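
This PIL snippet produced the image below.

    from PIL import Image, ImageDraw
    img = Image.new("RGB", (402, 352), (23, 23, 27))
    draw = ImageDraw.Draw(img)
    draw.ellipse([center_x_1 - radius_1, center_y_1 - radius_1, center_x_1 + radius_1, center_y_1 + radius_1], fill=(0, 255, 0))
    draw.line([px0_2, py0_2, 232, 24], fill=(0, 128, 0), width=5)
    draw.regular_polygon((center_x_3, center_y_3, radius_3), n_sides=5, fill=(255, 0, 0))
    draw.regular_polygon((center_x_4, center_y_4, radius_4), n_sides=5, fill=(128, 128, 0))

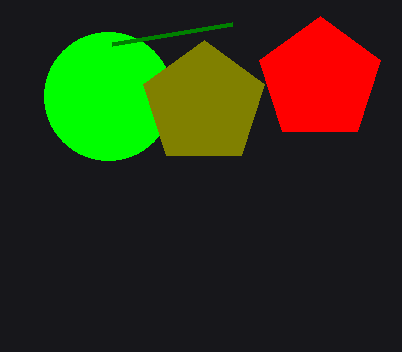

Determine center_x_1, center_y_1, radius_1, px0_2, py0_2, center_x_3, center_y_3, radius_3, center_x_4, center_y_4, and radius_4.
center_x_1 = 108, center_y_1 = 96, radius_1 = 64, px0_2 = 112, py0_2 = 44, center_x_3 = 320, center_y_3 = 80, radius_3 = 64, center_x_4 = 204, center_y_4 = 104, radius_4 = 64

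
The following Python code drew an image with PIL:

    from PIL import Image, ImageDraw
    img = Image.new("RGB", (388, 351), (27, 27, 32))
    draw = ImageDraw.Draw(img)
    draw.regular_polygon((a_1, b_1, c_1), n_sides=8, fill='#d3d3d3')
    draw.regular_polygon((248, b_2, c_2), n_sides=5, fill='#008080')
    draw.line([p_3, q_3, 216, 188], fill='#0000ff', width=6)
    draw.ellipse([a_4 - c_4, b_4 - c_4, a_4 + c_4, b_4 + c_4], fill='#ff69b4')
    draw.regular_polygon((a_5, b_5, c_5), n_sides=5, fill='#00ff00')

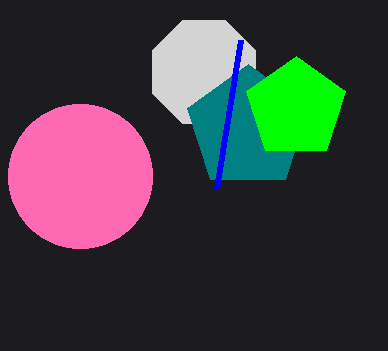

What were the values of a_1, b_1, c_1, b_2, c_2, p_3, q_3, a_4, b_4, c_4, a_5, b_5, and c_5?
a_1 = 204
b_1 = 72
c_1 = 56
b_2 = 128
c_2 = 64
p_3 = 240
q_3 = 40
a_4 = 80
b_4 = 176
c_4 = 72
a_5 = 296
b_5 = 108
c_5 = 52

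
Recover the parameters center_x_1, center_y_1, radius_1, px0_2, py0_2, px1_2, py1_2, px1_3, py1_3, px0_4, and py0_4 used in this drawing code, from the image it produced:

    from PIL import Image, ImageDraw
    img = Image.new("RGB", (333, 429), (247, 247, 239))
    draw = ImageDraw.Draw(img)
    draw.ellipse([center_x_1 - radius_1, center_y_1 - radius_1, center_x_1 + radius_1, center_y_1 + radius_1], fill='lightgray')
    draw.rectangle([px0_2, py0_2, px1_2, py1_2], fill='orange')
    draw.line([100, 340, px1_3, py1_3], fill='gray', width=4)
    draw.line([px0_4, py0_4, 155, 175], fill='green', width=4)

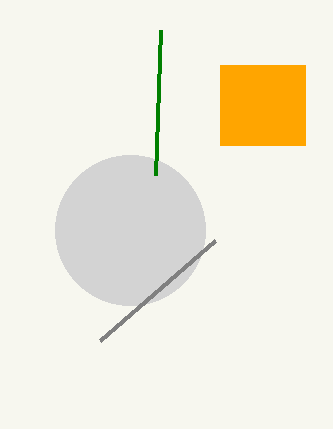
center_x_1 = 130, center_y_1 = 230, radius_1 = 75, px0_2 = 220, py0_2 = 65, px1_2 = 305, py1_2 = 145, px1_3 = 215, py1_3 = 240, px0_4 = 160, py0_4 = 30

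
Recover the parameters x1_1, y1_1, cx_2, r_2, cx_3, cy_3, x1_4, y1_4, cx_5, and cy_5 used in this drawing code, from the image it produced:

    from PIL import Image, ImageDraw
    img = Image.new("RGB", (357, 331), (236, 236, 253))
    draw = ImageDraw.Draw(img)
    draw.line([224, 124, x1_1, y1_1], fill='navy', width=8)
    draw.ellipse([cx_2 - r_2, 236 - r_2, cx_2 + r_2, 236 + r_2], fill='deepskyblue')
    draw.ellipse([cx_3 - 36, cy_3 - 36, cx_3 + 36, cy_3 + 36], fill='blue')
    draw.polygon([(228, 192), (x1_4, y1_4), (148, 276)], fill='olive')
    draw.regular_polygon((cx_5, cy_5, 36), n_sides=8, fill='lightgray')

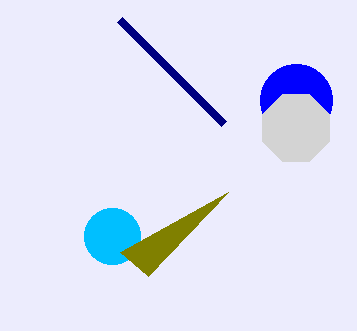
x1_1 = 120
y1_1 = 20
cx_2 = 112
r_2 = 28
cx_3 = 296
cy_3 = 100
x1_4 = 120
y1_4 = 252
cx_5 = 296
cy_5 = 128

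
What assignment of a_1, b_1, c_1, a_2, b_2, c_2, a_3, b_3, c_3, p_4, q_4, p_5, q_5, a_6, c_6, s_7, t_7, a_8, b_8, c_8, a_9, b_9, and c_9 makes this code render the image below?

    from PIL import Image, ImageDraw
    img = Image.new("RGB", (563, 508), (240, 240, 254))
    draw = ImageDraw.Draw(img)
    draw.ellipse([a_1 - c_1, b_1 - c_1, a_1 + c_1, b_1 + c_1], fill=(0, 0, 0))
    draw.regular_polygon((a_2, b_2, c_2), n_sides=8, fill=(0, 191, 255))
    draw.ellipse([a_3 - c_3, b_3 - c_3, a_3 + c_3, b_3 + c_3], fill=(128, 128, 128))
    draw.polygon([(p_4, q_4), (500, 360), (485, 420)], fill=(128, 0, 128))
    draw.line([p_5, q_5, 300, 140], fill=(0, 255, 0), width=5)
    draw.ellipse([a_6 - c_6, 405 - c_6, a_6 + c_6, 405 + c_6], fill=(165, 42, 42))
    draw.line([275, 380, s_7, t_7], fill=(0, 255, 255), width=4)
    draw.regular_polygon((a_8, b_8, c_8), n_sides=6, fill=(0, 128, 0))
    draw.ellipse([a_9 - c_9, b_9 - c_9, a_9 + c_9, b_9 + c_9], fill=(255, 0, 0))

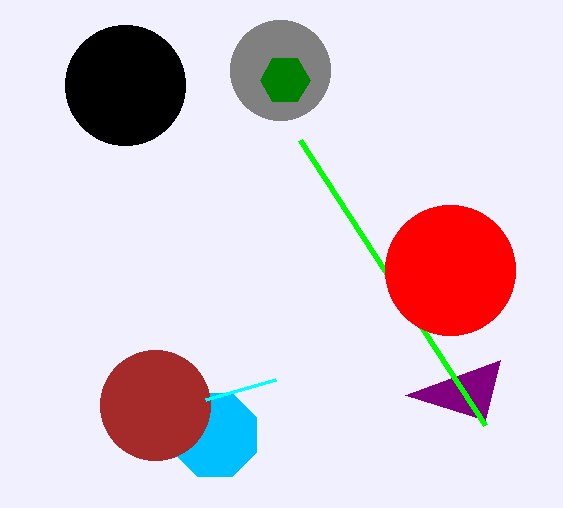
a_1 = 125; b_1 = 85; c_1 = 60; a_2 = 215; b_2 = 435; c_2 = 45; a_3 = 280; b_3 = 70; c_3 = 50; p_4 = 405; q_4 = 395; p_5 = 485; q_5 = 425; a_6 = 155; c_6 = 55; s_7 = 205; t_7 = 400; a_8 = 285; b_8 = 80; c_8 = 25; a_9 = 450; b_9 = 270; c_9 = 65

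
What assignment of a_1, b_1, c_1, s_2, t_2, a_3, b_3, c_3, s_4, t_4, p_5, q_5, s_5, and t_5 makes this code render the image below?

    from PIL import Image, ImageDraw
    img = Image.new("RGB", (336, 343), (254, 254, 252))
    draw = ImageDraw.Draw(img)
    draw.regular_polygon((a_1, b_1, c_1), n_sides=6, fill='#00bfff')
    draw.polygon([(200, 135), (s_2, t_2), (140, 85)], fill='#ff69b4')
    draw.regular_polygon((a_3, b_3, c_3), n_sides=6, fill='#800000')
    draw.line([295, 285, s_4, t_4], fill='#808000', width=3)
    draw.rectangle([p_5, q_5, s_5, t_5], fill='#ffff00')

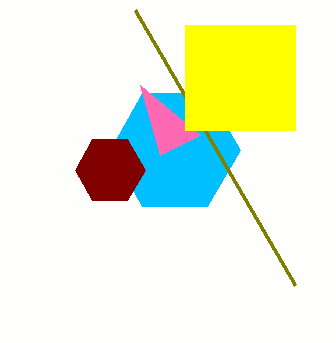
a_1 = 175; b_1 = 150; c_1 = 65; s_2 = 160; t_2 = 155; a_3 = 110; b_3 = 170; c_3 = 35; s_4 = 135; t_4 = 10; p_5 = 185; q_5 = 25; s_5 = 295; t_5 = 130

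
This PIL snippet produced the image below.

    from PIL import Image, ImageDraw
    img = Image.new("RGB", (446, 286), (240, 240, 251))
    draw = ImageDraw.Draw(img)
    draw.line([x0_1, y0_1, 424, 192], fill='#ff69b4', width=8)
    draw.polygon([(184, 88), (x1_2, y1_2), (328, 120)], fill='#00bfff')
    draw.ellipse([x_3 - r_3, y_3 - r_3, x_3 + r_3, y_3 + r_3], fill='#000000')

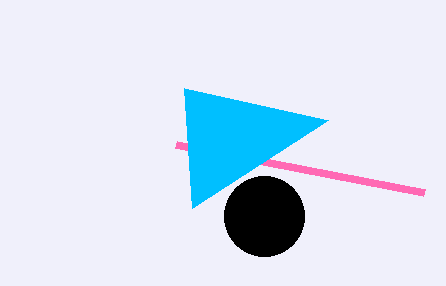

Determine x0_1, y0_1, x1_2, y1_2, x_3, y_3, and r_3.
x0_1 = 176, y0_1 = 144, x1_2 = 192, y1_2 = 208, x_3 = 264, y_3 = 216, r_3 = 40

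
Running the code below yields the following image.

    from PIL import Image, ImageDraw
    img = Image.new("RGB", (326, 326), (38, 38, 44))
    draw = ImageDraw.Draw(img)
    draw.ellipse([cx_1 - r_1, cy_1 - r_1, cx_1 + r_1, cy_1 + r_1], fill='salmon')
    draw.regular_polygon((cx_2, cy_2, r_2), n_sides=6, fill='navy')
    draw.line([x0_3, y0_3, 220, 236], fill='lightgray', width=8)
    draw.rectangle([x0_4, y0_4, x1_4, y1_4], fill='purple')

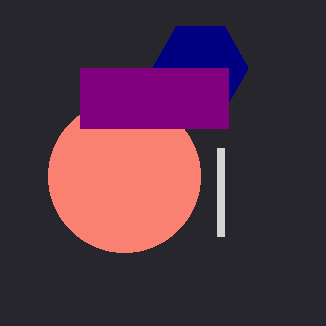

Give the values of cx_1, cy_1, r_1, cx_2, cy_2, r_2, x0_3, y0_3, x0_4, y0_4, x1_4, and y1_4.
cx_1 = 124, cy_1 = 176, r_1 = 76, cx_2 = 200, cy_2 = 68, r_2 = 48, x0_3 = 220, y0_3 = 148, x0_4 = 80, y0_4 = 68, x1_4 = 228, y1_4 = 128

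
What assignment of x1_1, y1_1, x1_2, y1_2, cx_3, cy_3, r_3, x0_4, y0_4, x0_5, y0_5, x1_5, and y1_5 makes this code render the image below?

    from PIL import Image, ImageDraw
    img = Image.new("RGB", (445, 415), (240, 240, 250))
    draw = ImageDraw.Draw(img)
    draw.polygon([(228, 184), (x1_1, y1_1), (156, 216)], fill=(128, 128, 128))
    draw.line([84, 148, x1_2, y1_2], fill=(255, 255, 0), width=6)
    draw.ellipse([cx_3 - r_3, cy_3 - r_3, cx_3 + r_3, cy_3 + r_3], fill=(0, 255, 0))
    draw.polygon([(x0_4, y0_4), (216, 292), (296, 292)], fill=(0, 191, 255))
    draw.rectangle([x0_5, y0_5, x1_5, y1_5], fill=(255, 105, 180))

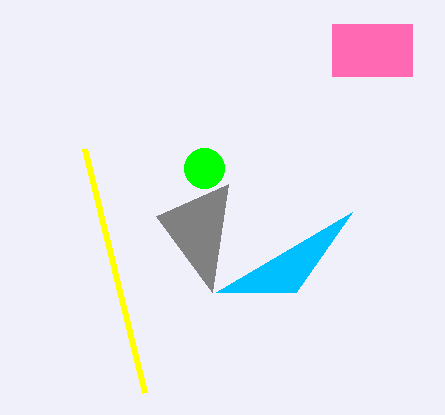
x1_1 = 212
y1_1 = 292
x1_2 = 144
y1_2 = 392
cx_3 = 204
cy_3 = 168
r_3 = 20
x0_4 = 352
y0_4 = 212
x0_5 = 332
y0_5 = 24
x1_5 = 412
y1_5 = 76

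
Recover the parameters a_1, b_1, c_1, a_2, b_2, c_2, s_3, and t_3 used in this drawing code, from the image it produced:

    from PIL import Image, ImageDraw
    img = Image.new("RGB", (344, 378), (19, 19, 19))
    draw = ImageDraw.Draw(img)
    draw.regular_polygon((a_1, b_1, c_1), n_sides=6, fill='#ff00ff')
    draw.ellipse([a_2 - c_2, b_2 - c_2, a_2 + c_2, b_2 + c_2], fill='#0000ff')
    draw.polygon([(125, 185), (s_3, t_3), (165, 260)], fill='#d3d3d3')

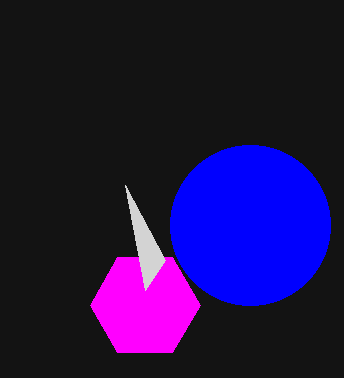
a_1 = 145
b_1 = 305
c_1 = 55
a_2 = 250
b_2 = 225
c_2 = 80
s_3 = 145
t_3 = 290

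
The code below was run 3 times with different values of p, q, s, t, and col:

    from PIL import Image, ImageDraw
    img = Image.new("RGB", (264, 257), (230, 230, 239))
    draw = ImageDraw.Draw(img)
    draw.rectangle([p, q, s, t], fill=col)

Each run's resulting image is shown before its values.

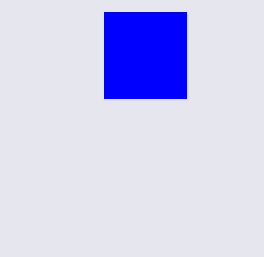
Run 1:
p = 104; q = 12; s = 186; t = 98; col = 'blue'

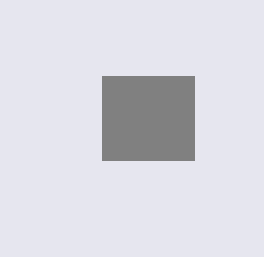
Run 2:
p = 102
q = 76
s = 194
t = 160
col = 'gray'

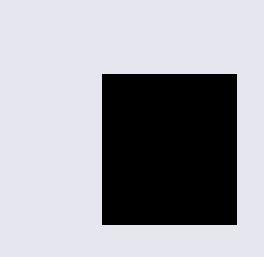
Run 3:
p = 102; q = 74; s = 236; t = 224; col = 'black'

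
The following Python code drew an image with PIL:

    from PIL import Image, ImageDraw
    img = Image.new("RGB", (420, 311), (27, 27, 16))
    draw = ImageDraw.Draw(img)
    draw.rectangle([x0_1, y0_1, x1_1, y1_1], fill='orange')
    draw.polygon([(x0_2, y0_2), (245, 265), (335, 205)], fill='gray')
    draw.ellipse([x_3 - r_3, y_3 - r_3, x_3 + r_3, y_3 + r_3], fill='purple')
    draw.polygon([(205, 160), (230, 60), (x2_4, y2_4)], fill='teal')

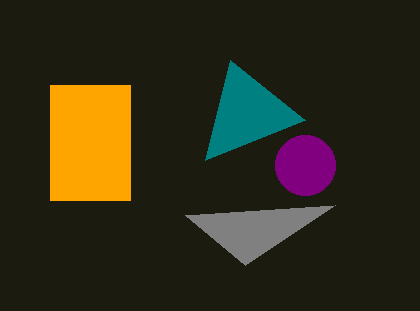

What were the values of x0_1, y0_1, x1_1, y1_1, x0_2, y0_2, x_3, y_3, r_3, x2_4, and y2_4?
x0_1 = 50
y0_1 = 85
x1_1 = 130
y1_1 = 200
x0_2 = 185
y0_2 = 215
x_3 = 305
y_3 = 165
r_3 = 30
x2_4 = 305
y2_4 = 120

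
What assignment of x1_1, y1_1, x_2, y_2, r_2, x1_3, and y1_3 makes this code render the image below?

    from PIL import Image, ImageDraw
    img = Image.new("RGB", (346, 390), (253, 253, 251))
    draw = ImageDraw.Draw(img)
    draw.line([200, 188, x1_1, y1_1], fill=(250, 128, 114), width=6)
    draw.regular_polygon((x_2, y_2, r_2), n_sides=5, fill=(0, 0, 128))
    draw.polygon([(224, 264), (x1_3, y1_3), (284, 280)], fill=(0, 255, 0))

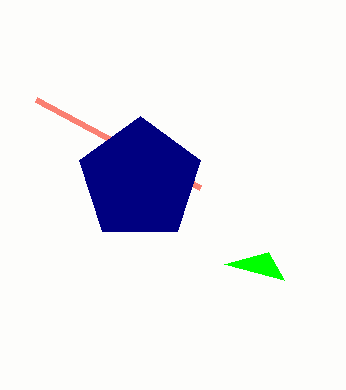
x1_1 = 36; y1_1 = 100; x_2 = 140; y_2 = 180; r_2 = 64; x1_3 = 268; y1_3 = 252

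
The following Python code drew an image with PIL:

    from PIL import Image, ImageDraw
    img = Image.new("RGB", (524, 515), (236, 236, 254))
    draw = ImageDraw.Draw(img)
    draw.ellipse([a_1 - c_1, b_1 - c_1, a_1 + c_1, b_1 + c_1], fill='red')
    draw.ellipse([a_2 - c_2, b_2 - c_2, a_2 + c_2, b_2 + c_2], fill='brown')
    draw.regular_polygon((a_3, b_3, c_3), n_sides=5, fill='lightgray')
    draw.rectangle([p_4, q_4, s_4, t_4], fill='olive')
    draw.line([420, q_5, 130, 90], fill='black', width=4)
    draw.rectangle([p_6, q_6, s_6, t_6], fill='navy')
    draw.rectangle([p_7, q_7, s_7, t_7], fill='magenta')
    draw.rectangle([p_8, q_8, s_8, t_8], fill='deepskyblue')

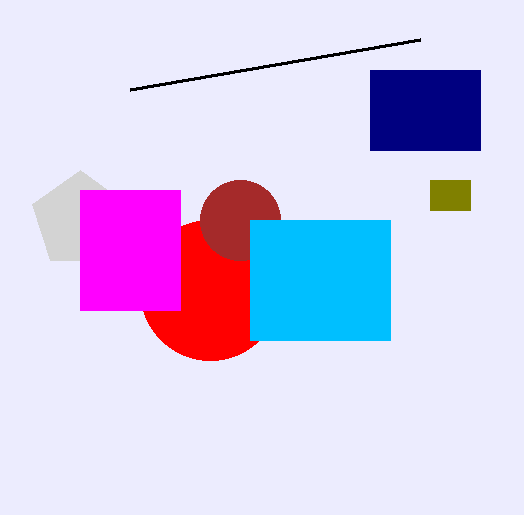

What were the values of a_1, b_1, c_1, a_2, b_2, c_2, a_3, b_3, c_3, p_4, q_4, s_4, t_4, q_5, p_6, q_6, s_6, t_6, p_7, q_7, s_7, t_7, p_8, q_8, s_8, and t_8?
a_1 = 210, b_1 = 290, c_1 = 70, a_2 = 240, b_2 = 220, c_2 = 40, a_3 = 80, b_3 = 220, c_3 = 50, p_4 = 430, q_4 = 180, s_4 = 470, t_4 = 210, q_5 = 40, p_6 = 370, q_6 = 70, s_6 = 480, t_6 = 150, p_7 = 80, q_7 = 190, s_7 = 180, t_7 = 310, p_8 = 250, q_8 = 220, s_8 = 390, t_8 = 340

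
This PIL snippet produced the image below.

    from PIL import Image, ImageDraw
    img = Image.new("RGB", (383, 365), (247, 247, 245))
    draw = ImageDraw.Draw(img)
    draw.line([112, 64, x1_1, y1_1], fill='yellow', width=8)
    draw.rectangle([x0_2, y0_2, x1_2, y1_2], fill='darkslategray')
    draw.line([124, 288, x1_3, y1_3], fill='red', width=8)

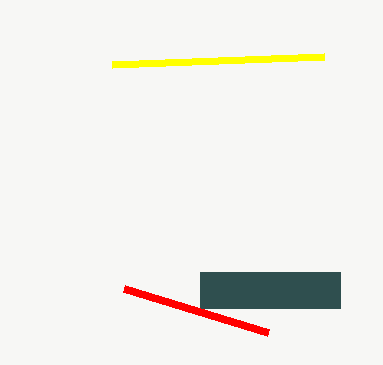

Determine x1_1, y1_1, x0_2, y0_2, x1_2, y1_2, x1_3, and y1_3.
x1_1 = 324; y1_1 = 56; x0_2 = 200; y0_2 = 272; x1_2 = 340; y1_2 = 308; x1_3 = 268; y1_3 = 332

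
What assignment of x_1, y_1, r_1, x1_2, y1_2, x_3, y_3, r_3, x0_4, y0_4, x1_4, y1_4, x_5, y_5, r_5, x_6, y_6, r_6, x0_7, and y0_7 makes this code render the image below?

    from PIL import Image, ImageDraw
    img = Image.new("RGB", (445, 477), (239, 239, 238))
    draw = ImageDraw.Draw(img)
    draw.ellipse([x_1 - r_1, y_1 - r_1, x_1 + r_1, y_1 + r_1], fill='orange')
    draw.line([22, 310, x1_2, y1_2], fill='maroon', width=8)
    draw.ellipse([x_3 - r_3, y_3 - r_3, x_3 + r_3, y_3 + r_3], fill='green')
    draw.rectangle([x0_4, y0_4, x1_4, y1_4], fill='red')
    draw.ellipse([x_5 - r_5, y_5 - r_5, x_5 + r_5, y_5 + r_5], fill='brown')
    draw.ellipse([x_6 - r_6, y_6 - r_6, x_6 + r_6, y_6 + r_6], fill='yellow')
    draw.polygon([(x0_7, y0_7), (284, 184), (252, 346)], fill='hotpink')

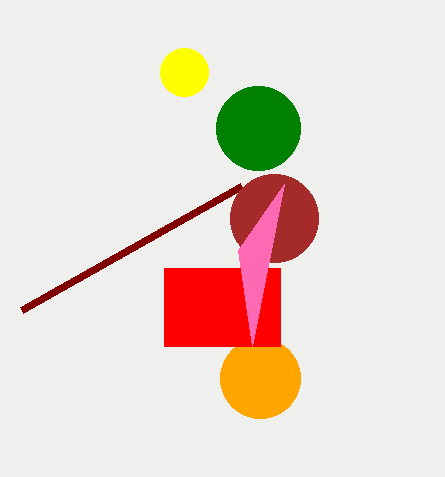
x_1 = 260
y_1 = 378
r_1 = 40
x1_2 = 242
y1_2 = 186
x_3 = 258
y_3 = 128
r_3 = 42
x0_4 = 164
y0_4 = 268
x1_4 = 280
y1_4 = 346
x_5 = 274
y_5 = 218
r_5 = 44
x_6 = 184
y_6 = 72
r_6 = 24
x0_7 = 238
y0_7 = 250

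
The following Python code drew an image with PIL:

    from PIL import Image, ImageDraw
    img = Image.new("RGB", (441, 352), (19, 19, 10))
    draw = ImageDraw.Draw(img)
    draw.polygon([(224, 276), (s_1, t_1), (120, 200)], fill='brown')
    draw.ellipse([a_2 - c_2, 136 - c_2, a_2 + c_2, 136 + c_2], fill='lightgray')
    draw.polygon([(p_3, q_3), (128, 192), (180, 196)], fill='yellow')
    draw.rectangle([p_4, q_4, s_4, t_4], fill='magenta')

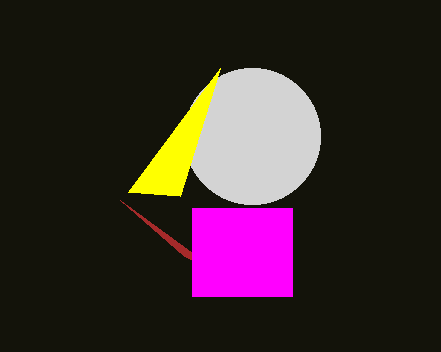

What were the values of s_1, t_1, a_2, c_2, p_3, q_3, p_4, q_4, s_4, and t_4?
s_1 = 184, t_1 = 256, a_2 = 252, c_2 = 68, p_3 = 220, q_3 = 68, p_4 = 192, q_4 = 208, s_4 = 292, t_4 = 296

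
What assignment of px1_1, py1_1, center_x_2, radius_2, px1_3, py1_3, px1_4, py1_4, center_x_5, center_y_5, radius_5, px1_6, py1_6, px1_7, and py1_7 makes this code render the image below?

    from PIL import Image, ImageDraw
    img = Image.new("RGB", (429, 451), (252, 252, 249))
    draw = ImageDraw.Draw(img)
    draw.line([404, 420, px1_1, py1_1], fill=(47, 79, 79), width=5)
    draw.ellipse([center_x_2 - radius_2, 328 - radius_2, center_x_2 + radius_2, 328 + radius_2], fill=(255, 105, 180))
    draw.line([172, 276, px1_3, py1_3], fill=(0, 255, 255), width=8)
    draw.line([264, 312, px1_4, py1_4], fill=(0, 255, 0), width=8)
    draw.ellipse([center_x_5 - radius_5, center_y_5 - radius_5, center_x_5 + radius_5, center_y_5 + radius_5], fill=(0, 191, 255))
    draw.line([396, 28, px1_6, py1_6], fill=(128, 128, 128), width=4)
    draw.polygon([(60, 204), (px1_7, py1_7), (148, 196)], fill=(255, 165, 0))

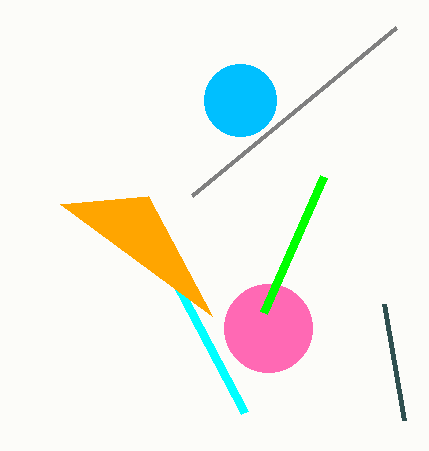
px1_1 = 384, py1_1 = 304, center_x_2 = 268, radius_2 = 44, px1_3 = 244, py1_3 = 412, px1_4 = 324, py1_4 = 176, center_x_5 = 240, center_y_5 = 100, radius_5 = 36, px1_6 = 192, py1_6 = 196, px1_7 = 212, py1_7 = 316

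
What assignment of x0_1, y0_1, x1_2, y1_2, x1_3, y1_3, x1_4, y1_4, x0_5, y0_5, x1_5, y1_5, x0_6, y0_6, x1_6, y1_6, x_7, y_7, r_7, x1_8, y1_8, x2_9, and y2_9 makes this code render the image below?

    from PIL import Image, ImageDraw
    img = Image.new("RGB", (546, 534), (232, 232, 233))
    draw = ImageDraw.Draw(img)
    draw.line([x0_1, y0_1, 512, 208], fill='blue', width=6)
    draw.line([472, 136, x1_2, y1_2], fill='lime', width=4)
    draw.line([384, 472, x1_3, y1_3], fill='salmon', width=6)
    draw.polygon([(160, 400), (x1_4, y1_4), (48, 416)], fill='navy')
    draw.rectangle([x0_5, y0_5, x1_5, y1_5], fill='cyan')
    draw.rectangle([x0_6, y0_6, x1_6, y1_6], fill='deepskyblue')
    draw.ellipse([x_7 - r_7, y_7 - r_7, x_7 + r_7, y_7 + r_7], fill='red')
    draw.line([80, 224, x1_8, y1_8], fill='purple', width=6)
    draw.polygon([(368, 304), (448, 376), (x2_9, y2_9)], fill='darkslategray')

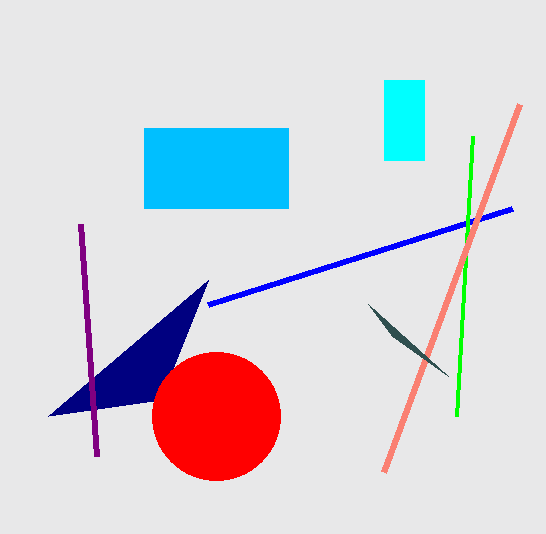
x0_1 = 208; y0_1 = 304; x1_2 = 456; y1_2 = 416; x1_3 = 520; y1_3 = 104; x1_4 = 208; y1_4 = 280; x0_5 = 384; y0_5 = 80; x1_5 = 424; y1_5 = 160; x0_6 = 144; y0_6 = 128; x1_6 = 288; y1_6 = 208; x_7 = 216; y_7 = 416; r_7 = 64; x1_8 = 96; y1_8 = 456; x2_9 = 392; y2_9 = 336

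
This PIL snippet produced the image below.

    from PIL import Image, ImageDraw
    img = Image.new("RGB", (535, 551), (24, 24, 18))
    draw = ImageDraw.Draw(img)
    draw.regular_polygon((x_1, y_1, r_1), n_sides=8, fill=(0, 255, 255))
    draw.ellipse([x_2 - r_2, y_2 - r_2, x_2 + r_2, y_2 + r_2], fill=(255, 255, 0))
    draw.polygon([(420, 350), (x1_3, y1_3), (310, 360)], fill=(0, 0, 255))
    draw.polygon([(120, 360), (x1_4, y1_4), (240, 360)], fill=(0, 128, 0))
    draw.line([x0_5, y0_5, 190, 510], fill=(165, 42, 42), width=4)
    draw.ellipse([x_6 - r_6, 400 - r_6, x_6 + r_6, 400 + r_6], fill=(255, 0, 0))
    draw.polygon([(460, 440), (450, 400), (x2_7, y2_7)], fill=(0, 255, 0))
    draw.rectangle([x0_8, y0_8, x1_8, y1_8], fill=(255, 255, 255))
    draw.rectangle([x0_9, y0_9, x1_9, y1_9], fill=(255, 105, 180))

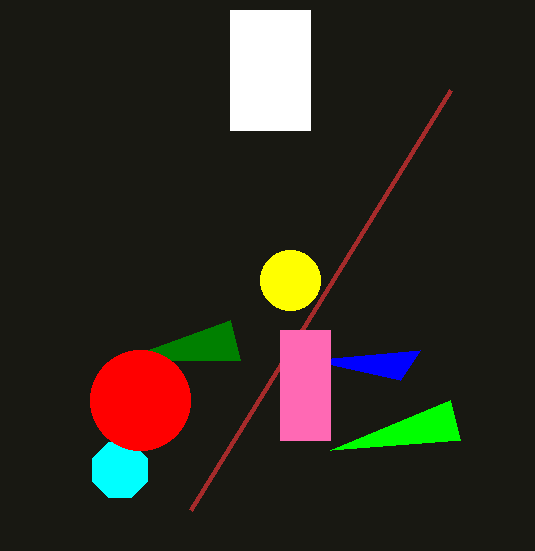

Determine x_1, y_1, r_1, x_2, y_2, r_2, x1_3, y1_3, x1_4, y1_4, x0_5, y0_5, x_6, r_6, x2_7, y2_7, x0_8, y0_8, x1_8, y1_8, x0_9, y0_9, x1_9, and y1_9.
x_1 = 120, y_1 = 470, r_1 = 30, x_2 = 290, y_2 = 280, r_2 = 30, x1_3 = 400, y1_3 = 380, x1_4 = 230, y1_4 = 320, x0_5 = 450, y0_5 = 90, x_6 = 140, r_6 = 50, x2_7 = 330, y2_7 = 450, x0_8 = 230, y0_8 = 10, x1_8 = 310, y1_8 = 130, x0_9 = 280, y0_9 = 330, x1_9 = 330, y1_9 = 440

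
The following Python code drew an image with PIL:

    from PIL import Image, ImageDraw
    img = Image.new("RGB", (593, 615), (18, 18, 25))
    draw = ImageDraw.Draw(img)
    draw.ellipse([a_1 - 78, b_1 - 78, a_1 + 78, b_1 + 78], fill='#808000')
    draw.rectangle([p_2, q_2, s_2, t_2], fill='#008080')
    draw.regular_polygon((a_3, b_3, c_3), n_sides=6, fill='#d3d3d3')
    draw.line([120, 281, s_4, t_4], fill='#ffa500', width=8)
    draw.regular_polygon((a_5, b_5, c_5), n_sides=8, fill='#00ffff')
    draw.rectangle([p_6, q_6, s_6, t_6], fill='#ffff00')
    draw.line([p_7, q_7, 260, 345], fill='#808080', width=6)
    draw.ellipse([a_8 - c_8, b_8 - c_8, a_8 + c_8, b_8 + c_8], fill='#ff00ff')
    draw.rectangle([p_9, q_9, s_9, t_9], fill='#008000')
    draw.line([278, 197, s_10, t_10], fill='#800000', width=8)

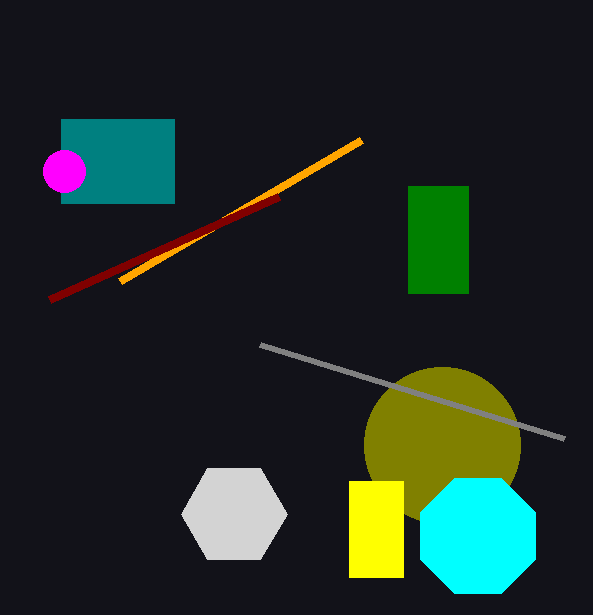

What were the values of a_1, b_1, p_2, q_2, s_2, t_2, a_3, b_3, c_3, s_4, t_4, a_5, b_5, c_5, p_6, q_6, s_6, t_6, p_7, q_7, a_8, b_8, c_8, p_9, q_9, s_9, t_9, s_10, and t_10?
a_1 = 442, b_1 = 445, p_2 = 61, q_2 = 119, s_2 = 174, t_2 = 203, a_3 = 234, b_3 = 514, c_3 = 53, s_4 = 361, t_4 = 140, a_5 = 478, b_5 = 536, c_5 = 62, p_6 = 349, q_6 = 481, s_6 = 403, t_6 = 577, p_7 = 564, q_7 = 439, a_8 = 64, b_8 = 171, c_8 = 21, p_9 = 408, q_9 = 186, s_9 = 468, t_9 = 293, s_10 = 49, t_10 = 300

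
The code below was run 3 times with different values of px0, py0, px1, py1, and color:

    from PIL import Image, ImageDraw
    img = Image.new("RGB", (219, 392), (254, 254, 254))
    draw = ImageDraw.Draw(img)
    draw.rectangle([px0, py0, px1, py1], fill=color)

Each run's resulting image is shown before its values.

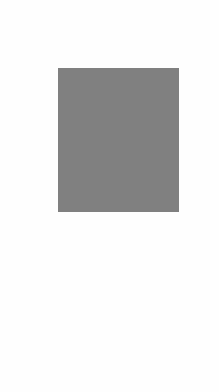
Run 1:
px0 = 58, py0 = 68, px1 = 178, py1 = 211, color = 'gray'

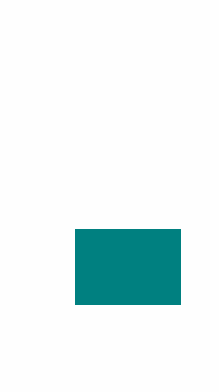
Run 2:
px0 = 75; py0 = 229; px1 = 180; py1 = 304; color = 'teal'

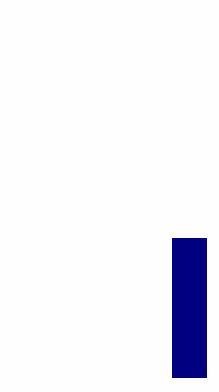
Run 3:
px0 = 172; py0 = 238; px1 = 206; py1 = 377; color = 'navy'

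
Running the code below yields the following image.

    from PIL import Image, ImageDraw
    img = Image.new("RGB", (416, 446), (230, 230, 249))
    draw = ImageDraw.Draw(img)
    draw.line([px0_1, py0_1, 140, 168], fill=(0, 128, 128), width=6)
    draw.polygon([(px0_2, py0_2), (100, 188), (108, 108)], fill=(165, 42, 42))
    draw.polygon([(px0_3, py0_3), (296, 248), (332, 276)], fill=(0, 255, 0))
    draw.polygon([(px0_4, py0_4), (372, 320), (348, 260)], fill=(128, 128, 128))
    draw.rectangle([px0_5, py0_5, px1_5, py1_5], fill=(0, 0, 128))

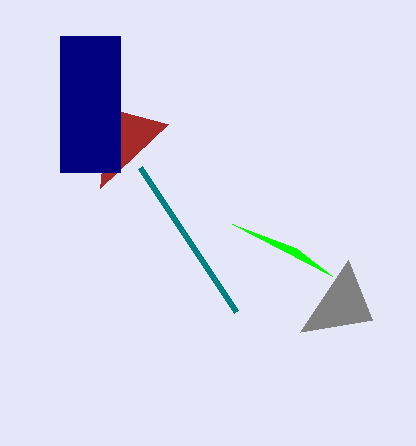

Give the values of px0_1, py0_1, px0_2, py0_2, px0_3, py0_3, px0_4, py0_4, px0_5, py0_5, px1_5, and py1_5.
px0_1 = 236
py0_1 = 312
px0_2 = 168
py0_2 = 124
px0_3 = 232
py0_3 = 224
px0_4 = 300
py0_4 = 332
px0_5 = 60
py0_5 = 36
px1_5 = 120
py1_5 = 172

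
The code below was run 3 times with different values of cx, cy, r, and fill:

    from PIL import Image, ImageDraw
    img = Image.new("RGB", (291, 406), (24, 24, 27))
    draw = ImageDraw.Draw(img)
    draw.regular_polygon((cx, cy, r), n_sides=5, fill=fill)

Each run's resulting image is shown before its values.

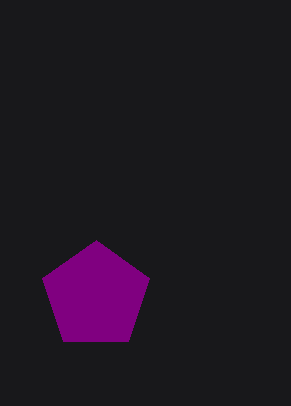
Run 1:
cx = 96, cy = 296, r = 56, fill = 'purple'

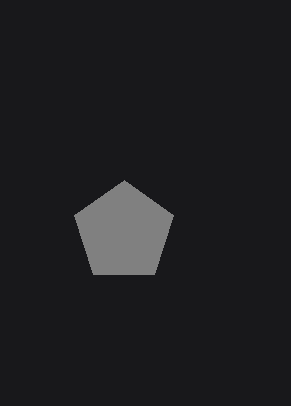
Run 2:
cx = 124; cy = 232; r = 52; fill = 'gray'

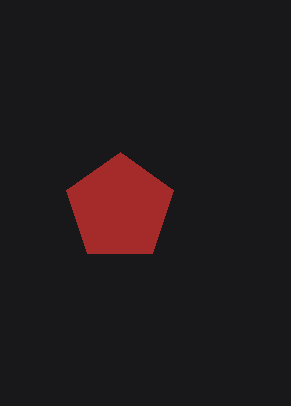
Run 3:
cx = 120; cy = 208; r = 56; fill = 'brown'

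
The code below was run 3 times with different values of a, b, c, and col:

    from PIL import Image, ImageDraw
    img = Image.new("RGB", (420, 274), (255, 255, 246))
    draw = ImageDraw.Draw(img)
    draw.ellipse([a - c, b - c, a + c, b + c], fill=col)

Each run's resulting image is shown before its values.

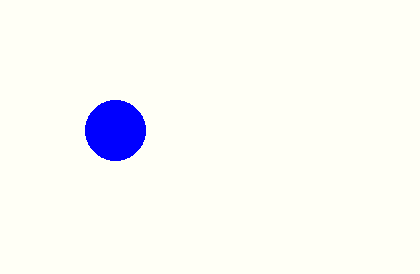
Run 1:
a = 115
b = 130
c = 30
col = 'blue'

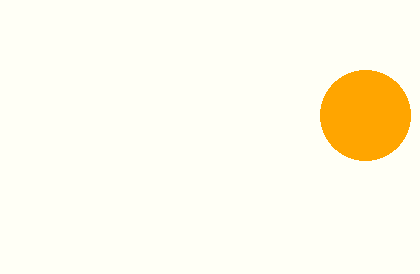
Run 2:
a = 365
b = 115
c = 45
col = 'orange'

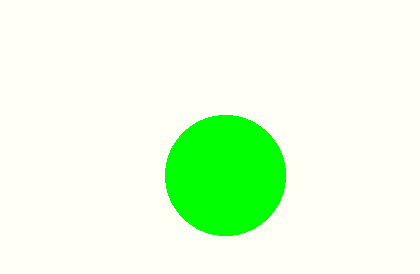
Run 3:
a = 225; b = 175; c = 60; col = 'lime'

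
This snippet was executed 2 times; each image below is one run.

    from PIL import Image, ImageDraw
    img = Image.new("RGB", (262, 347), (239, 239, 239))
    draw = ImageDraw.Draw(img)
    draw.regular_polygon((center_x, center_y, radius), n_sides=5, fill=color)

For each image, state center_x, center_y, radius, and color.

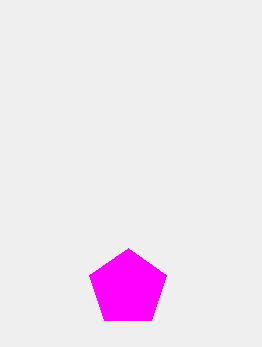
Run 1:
center_x = 128
center_y = 288
radius = 40
color = 'magenta'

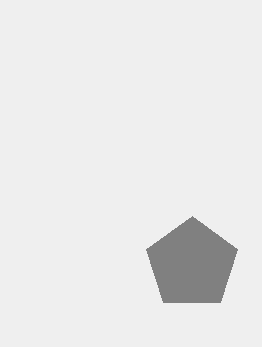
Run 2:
center_x = 192; center_y = 264; radius = 48; color = 'gray'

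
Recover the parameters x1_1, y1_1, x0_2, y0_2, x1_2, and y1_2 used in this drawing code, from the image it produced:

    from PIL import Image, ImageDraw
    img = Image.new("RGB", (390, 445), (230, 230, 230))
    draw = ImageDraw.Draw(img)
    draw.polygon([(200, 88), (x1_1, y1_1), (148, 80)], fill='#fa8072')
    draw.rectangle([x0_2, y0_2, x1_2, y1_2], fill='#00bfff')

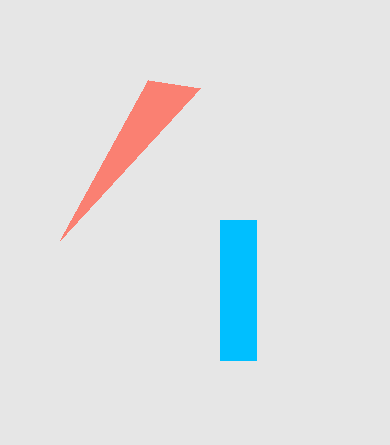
x1_1 = 60
y1_1 = 240
x0_2 = 220
y0_2 = 220
x1_2 = 256
y1_2 = 360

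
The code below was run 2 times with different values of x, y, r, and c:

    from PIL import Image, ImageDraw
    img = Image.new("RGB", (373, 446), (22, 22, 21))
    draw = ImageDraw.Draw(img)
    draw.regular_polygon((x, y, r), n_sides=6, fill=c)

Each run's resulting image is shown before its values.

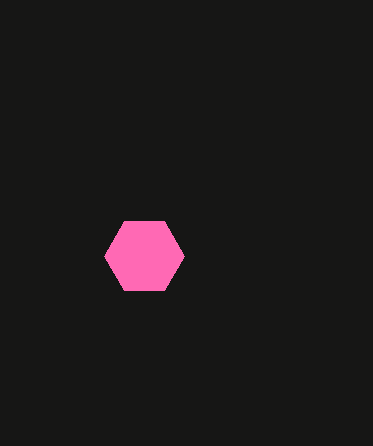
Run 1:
x = 144
y = 256
r = 40
c = 'hotpink'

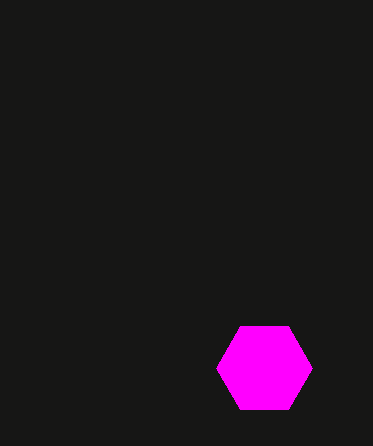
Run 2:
x = 264; y = 368; r = 48; c = 'magenta'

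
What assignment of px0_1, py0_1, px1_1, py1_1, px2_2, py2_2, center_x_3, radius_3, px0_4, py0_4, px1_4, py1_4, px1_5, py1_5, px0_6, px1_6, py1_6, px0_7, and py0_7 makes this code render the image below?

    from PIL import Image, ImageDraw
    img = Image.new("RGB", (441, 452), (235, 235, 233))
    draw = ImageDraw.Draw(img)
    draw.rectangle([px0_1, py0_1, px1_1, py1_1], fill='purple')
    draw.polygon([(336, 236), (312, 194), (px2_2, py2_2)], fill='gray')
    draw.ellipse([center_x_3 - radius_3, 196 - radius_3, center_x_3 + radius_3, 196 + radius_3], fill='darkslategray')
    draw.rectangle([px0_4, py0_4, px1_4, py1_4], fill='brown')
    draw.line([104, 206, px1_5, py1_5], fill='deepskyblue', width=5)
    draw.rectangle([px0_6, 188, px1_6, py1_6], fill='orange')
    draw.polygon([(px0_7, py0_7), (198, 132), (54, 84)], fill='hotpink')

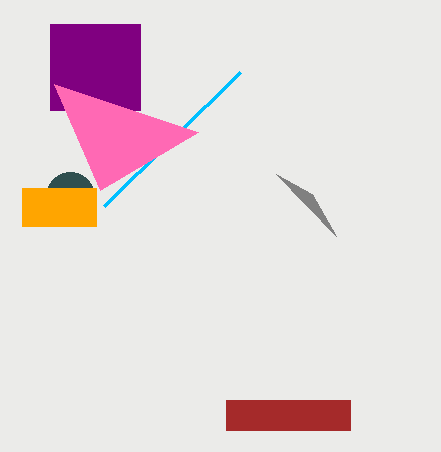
px0_1 = 50, py0_1 = 24, px1_1 = 140, py1_1 = 110, px2_2 = 276, py2_2 = 174, center_x_3 = 70, radius_3 = 24, px0_4 = 226, py0_4 = 400, px1_4 = 350, py1_4 = 430, px1_5 = 240, py1_5 = 72, px0_6 = 22, px1_6 = 96, py1_6 = 226, px0_7 = 100, py0_7 = 190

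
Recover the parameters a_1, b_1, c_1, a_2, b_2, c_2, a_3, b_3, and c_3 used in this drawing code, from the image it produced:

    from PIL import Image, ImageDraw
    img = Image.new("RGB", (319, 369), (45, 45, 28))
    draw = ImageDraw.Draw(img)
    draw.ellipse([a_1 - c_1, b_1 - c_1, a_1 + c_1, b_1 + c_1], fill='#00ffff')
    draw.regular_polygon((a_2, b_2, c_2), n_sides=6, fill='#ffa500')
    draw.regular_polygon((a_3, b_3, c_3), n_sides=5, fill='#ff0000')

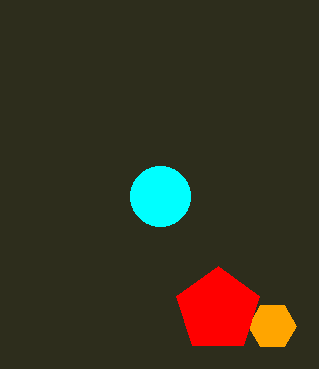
a_1 = 160
b_1 = 196
c_1 = 30
a_2 = 272
b_2 = 326
c_2 = 24
a_3 = 218
b_3 = 310
c_3 = 44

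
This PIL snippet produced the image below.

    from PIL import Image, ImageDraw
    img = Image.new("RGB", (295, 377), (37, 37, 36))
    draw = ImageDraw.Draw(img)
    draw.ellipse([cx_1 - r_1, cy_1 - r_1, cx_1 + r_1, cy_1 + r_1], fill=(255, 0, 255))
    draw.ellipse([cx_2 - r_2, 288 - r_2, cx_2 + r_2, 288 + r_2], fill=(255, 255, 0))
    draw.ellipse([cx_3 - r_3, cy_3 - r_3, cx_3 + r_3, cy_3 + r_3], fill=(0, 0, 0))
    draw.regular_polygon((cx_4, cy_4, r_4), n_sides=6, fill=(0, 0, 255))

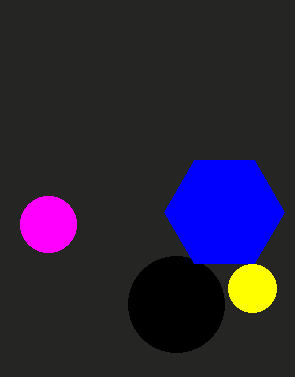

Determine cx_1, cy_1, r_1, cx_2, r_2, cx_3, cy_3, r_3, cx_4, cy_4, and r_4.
cx_1 = 48
cy_1 = 224
r_1 = 28
cx_2 = 252
r_2 = 24
cx_3 = 176
cy_3 = 304
r_3 = 48
cx_4 = 224
cy_4 = 212
r_4 = 60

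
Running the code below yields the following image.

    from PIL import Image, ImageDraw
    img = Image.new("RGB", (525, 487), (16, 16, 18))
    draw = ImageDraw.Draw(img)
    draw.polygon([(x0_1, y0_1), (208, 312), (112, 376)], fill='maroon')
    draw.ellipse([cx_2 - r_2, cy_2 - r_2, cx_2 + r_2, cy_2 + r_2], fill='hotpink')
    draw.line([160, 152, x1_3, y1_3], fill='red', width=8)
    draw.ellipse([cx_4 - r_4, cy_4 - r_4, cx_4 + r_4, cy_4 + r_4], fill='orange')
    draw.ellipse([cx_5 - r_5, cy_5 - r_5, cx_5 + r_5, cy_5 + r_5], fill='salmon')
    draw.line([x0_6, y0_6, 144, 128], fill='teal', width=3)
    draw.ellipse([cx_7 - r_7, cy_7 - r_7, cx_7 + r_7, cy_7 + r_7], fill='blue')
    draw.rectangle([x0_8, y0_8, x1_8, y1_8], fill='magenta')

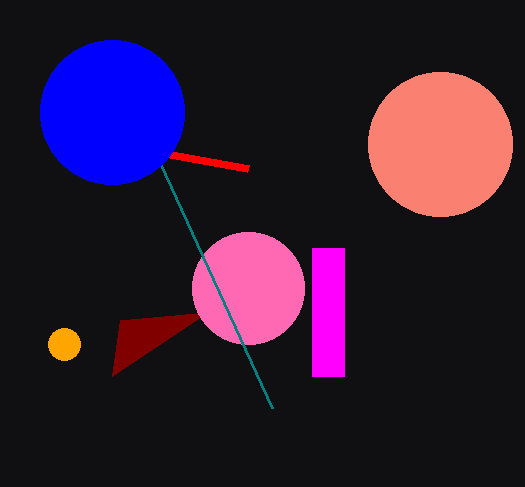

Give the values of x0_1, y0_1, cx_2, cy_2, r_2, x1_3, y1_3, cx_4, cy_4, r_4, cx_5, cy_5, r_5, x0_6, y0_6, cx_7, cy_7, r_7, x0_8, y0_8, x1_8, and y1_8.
x0_1 = 120
y0_1 = 320
cx_2 = 248
cy_2 = 288
r_2 = 56
x1_3 = 248
y1_3 = 168
cx_4 = 64
cy_4 = 344
r_4 = 16
cx_5 = 440
cy_5 = 144
r_5 = 72
x0_6 = 272
y0_6 = 408
cx_7 = 112
cy_7 = 112
r_7 = 72
x0_8 = 312
y0_8 = 248
x1_8 = 344
y1_8 = 376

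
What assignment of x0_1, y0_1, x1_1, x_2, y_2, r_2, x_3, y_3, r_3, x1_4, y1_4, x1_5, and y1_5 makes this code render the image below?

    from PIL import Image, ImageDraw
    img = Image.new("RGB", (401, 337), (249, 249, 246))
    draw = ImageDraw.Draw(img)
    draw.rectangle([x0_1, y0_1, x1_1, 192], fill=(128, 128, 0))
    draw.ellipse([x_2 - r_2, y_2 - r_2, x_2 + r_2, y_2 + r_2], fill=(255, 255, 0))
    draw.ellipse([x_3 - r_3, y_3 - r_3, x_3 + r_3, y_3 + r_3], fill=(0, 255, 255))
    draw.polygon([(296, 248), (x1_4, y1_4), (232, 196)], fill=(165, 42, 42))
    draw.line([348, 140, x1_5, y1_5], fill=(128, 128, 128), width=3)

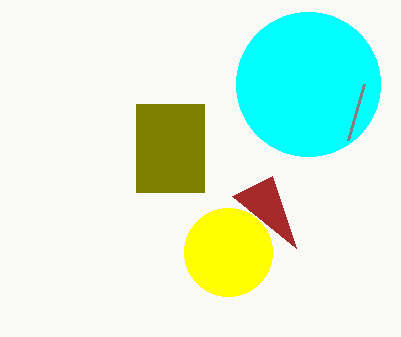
x0_1 = 136
y0_1 = 104
x1_1 = 204
x_2 = 228
y_2 = 252
r_2 = 44
x_3 = 308
y_3 = 84
r_3 = 72
x1_4 = 272
y1_4 = 176
x1_5 = 364
y1_5 = 84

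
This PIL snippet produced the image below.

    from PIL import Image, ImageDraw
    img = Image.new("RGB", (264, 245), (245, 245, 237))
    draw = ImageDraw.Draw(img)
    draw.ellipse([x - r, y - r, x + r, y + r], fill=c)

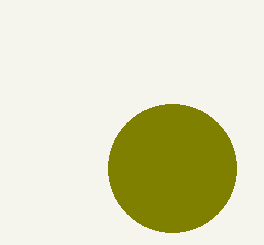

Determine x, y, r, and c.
x = 172; y = 168; r = 64; c = 'olive'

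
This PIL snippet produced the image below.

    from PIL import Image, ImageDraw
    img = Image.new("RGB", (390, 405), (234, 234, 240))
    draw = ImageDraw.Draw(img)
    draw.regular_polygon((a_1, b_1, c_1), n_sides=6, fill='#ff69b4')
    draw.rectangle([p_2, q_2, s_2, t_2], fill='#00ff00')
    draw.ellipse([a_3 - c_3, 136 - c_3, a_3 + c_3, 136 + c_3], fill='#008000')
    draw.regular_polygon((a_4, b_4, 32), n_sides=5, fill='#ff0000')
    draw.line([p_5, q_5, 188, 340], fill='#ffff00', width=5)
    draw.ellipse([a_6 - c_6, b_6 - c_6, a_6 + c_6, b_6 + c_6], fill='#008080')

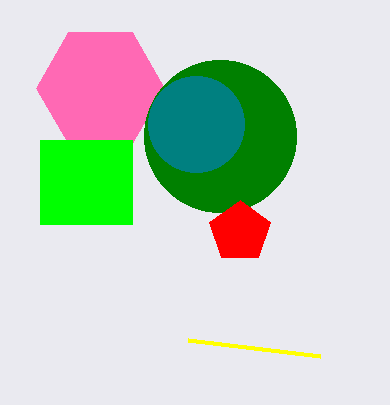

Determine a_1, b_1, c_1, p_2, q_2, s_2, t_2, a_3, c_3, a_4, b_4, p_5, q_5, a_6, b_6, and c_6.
a_1 = 100, b_1 = 88, c_1 = 64, p_2 = 40, q_2 = 140, s_2 = 132, t_2 = 224, a_3 = 220, c_3 = 76, a_4 = 240, b_4 = 232, p_5 = 320, q_5 = 356, a_6 = 196, b_6 = 124, c_6 = 48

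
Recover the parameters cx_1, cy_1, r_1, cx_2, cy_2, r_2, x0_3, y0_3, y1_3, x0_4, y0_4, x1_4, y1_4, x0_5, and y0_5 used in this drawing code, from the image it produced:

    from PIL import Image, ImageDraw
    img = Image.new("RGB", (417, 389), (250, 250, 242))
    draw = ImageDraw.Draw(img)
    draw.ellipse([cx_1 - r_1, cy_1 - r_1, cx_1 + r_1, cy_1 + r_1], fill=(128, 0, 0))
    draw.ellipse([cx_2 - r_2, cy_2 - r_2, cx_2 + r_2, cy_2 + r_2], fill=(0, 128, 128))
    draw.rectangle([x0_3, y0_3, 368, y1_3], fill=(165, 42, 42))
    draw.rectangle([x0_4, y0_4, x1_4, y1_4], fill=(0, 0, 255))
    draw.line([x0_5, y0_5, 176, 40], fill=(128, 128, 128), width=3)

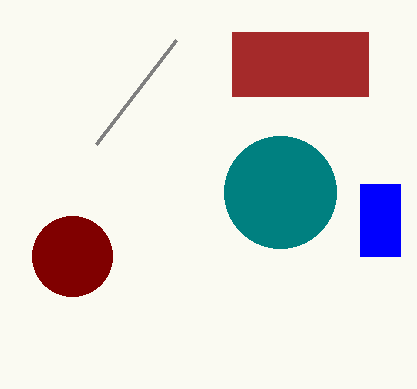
cx_1 = 72; cy_1 = 256; r_1 = 40; cx_2 = 280; cy_2 = 192; r_2 = 56; x0_3 = 232; y0_3 = 32; y1_3 = 96; x0_4 = 360; y0_4 = 184; x1_4 = 400; y1_4 = 256; x0_5 = 96; y0_5 = 144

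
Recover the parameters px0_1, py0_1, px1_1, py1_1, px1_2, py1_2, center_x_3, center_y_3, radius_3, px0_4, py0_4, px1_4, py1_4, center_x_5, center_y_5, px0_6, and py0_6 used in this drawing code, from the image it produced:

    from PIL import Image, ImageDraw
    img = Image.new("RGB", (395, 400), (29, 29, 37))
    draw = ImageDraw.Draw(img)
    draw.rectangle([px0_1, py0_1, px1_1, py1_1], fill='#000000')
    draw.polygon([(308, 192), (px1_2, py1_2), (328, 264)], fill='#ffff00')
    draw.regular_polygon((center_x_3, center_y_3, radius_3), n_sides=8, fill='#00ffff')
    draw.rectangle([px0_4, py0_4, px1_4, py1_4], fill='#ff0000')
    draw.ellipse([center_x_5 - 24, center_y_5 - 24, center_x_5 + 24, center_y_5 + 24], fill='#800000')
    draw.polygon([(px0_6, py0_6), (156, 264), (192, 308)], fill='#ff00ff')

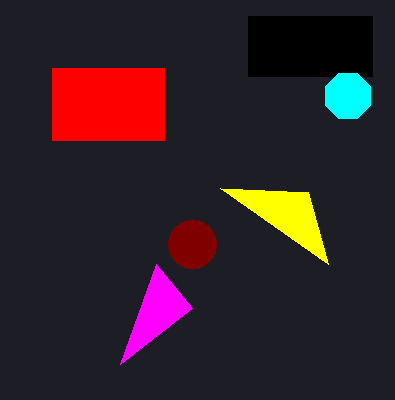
px0_1 = 248; py0_1 = 16; px1_1 = 372; py1_1 = 76; px1_2 = 220; py1_2 = 188; center_x_3 = 348; center_y_3 = 96; radius_3 = 24; px0_4 = 52; py0_4 = 68; px1_4 = 164; py1_4 = 140; center_x_5 = 192; center_y_5 = 244; px0_6 = 120; py0_6 = 364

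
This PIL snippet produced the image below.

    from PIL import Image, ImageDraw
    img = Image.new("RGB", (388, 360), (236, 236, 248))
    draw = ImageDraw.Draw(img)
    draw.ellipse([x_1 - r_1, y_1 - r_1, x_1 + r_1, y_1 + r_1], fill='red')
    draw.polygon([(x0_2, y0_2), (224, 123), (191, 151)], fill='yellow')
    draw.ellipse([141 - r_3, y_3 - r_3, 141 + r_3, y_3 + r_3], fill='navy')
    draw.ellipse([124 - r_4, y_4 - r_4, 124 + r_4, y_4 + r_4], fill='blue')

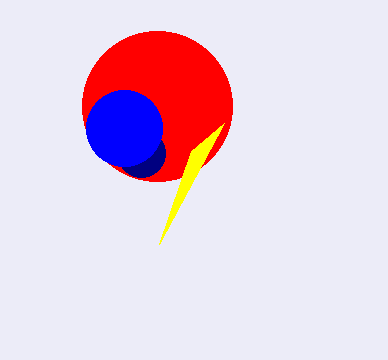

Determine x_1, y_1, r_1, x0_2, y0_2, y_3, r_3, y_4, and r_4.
x_1 = 157; y_1 = 106; r_1 = 75; x0_2 = 159; y0_2 = 244; y_3 = 153; r_3 = 24; y_4 = 128; r_4 = 38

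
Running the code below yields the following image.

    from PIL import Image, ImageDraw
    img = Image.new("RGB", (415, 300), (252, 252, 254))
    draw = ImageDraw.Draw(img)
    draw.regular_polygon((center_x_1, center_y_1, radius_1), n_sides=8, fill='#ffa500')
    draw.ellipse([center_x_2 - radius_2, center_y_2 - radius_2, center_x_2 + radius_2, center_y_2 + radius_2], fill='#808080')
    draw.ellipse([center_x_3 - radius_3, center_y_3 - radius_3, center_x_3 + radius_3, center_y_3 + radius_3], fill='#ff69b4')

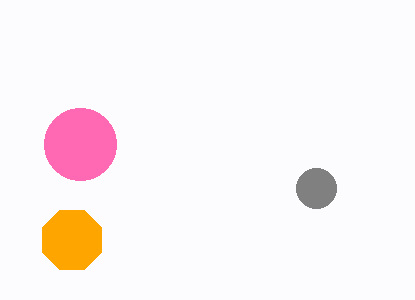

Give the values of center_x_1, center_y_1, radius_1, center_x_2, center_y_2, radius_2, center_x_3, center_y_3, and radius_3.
center_x_1 = 72; center_y_1 = 240; radius_1 = 32; center_x_2 = 316; center_y_2 = 188; radius_2 = 20; center_x_3 = 80; center_y_3 = 144; radius_3 = 36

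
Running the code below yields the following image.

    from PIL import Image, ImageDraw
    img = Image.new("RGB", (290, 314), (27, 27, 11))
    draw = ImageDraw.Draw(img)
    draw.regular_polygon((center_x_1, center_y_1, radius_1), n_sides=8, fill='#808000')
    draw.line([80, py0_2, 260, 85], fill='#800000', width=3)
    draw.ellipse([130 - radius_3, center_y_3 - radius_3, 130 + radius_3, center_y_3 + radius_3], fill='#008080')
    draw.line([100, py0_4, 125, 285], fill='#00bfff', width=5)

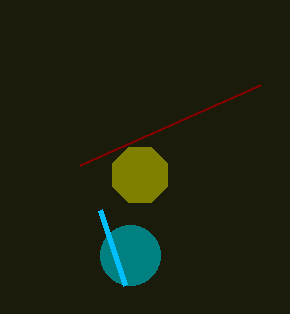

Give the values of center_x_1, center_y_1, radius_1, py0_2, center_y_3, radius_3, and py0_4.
center_x_1 = 140
center_y_1 = 175
radius_1 = 30
py0_2 = 165
center_y_3 = 255
radius_3 = 30
py0_4 = 210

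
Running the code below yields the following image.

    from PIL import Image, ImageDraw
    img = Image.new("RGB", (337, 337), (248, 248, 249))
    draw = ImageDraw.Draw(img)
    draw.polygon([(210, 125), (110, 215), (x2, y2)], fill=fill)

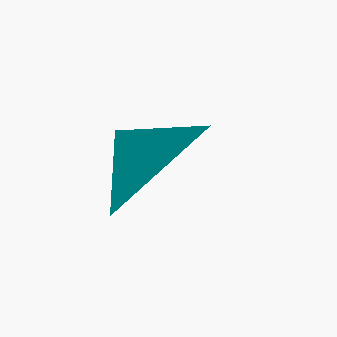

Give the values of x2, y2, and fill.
x2 = 115; y2 = 130; fill = 'teal'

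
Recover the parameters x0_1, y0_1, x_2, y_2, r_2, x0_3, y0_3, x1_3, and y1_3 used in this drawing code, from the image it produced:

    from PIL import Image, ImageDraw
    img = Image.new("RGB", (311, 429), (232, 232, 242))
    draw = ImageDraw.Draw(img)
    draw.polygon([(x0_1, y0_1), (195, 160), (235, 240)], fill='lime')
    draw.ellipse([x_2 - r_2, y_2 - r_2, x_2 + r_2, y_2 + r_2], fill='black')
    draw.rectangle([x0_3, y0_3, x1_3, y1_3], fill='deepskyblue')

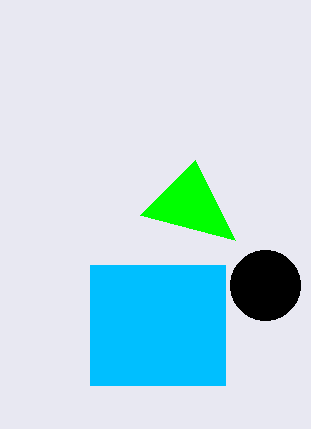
x0_1 = 140; y0_1 = 215; x_2 = 265; y_2 = 285; r_2 = 35; x0_3 = 90; y0_3 = 265; x1_3 = 225; y1_3 = 385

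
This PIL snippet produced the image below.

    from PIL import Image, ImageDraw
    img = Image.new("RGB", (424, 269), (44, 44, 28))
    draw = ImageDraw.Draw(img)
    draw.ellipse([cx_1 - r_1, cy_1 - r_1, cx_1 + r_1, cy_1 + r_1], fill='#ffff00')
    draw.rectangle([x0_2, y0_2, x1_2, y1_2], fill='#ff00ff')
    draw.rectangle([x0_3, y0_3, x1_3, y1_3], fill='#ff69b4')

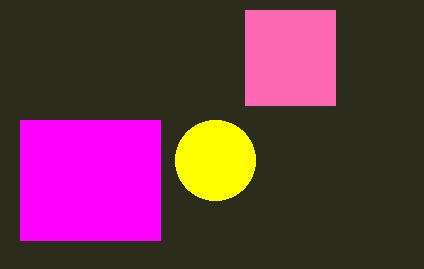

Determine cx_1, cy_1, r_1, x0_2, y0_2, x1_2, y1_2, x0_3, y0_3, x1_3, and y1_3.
cx_1 = 215
cy_1 = 160
r_1 = 40
x0_2 = 20
y0_2 = 120
x1_2 = 160
y1_2 = 240
x0_3 = 245
y0_3 = 10
x1_3 = 335
y1_3 = 105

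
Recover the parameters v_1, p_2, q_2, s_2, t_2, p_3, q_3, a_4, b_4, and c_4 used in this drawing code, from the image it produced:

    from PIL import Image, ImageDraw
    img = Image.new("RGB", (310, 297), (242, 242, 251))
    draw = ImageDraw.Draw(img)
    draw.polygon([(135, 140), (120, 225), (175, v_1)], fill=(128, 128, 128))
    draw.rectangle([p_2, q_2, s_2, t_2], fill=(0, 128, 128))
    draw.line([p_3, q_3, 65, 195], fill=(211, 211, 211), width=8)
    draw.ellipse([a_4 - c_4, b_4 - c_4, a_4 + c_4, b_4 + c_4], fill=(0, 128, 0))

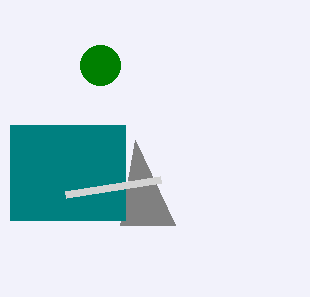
v_1 = 225; p_2 = 10; q_2 = 125; s_2 = 125; t_2 = 220; p_3 = 160; q_3 = 180; a_4 = 100; b_4 = 65; c_4 = 20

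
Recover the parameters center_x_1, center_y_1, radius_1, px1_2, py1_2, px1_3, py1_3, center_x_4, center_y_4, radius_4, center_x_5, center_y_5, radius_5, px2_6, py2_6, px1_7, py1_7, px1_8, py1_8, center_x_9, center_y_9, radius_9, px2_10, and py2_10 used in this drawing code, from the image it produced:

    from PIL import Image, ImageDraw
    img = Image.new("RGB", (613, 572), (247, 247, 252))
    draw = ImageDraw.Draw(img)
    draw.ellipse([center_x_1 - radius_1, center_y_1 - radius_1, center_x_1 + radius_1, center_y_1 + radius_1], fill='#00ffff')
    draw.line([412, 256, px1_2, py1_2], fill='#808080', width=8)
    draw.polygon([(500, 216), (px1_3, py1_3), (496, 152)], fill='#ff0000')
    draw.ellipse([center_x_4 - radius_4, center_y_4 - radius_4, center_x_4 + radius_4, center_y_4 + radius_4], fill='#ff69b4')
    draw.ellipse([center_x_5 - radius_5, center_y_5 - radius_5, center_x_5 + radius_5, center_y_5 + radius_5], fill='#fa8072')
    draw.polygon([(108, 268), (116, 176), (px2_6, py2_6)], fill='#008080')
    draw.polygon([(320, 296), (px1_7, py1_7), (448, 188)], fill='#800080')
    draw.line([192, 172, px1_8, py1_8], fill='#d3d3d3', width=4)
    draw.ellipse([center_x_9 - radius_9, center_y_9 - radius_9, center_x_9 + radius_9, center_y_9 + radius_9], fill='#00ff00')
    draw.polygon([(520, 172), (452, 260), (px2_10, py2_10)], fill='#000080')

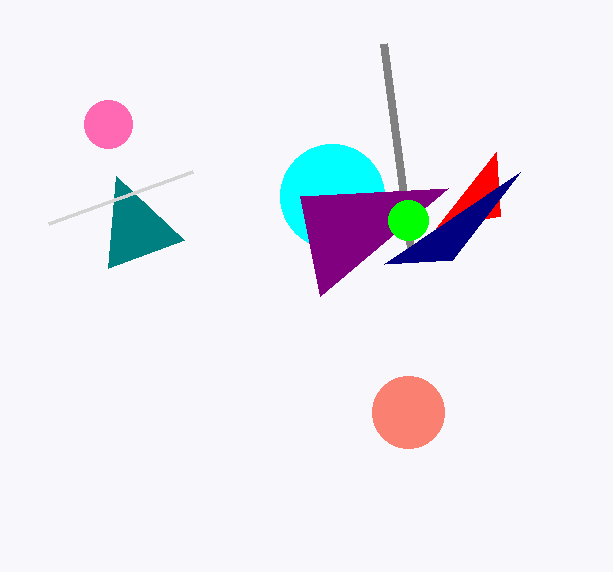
center_x_1 = 332
center_y_1 = 196
radius_1 = 52
px1_2 = 384
py1_2 = 44
px1_3 = 436
py1_3 = 228
center_x_4 = 108
center_y_4 = 124
radius_4 = 24
center_x_5 = 408
center_y_5 = 412
radius_5 = 36
px2_6 = 184
py2_6 = 240
px1_7 = 300
py1_7 = 196
px1_8 = 48
py1_8 = 224
center_x_9 = 408
center_y_9 = 220
radius_9 = 20
px2_10 = 384
py2_10 = 264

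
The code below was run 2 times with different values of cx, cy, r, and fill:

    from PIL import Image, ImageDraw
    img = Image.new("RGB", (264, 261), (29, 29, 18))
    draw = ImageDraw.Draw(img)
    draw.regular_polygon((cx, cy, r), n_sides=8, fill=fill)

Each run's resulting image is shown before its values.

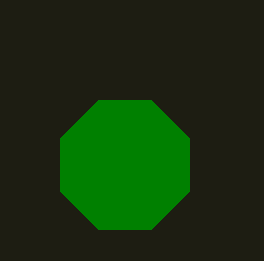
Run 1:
cx = 125; cy = 165; r = 70; fill = 'green'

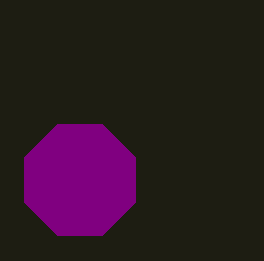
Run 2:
cx = 80; cy = 180; r = 60; fill = 'purple'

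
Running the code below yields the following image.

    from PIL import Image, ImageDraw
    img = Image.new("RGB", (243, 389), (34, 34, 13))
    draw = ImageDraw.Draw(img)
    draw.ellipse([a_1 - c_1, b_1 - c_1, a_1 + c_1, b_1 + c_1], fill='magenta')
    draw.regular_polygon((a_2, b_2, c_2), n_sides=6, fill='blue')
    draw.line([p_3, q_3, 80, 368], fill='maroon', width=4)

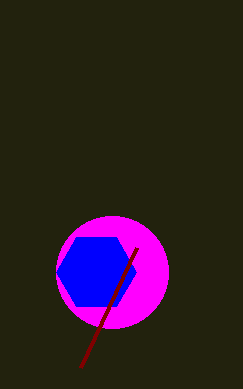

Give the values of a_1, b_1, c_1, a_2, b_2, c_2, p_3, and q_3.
a_1 = 112, b_1 = 272, c_1 = 56, a_2 = 96, b_2 = 272, c_2 = 40, p_3 = 136, q_3 = 248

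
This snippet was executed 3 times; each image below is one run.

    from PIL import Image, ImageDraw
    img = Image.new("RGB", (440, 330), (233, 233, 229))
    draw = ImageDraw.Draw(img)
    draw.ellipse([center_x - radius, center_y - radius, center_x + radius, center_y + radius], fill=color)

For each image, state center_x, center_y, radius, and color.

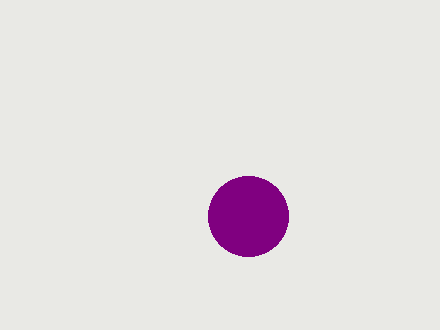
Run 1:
center_x = 248
center_y = 216
radius = 40
color = 'purple'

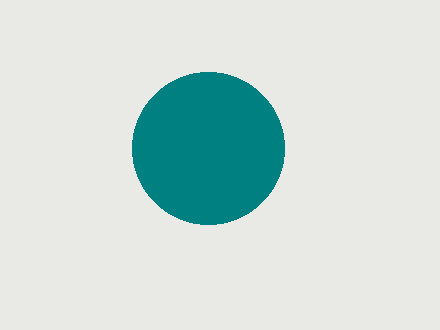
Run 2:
center_x = 208
center_y = 148
radius = 76
color = 'teal'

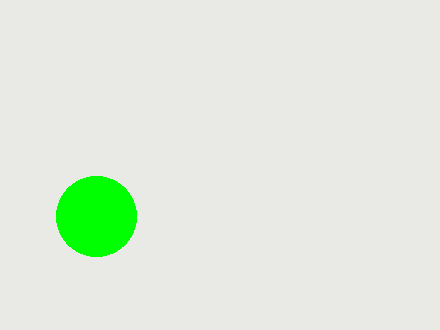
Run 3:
center_x = 96; center_y = 216; radius = 40; color = 'lime'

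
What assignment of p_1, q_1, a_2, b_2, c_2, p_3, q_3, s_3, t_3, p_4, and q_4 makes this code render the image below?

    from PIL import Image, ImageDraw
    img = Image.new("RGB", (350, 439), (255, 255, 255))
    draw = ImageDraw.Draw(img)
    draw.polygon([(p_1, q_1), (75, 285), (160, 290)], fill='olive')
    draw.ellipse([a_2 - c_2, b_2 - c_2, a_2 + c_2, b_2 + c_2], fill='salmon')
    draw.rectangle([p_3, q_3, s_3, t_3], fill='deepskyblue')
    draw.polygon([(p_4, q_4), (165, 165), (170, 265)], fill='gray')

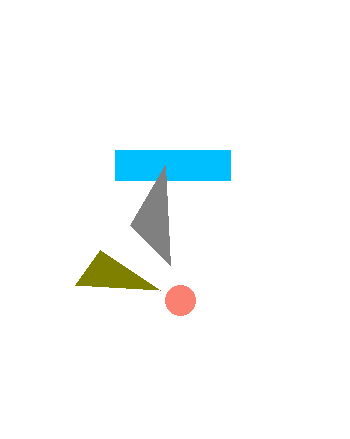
p_1 = 100; q_1 = 250; a_2 = 180; b_2 = 300; c_2 = 15; p_3 = 115; q_3 = 150; s_3 = 230; t_3 = 180; p_4 = 130; q_4 = 225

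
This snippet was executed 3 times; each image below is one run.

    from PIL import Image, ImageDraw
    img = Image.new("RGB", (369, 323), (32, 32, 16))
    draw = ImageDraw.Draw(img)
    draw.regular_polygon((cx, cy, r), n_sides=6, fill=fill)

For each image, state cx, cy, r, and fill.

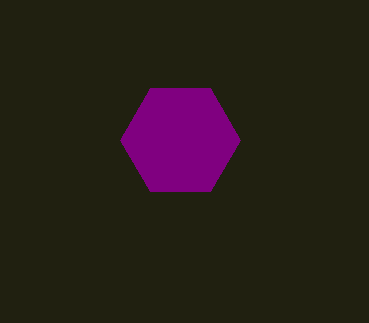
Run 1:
cx = 180; cy = 140; r = 60; fill = 'purple'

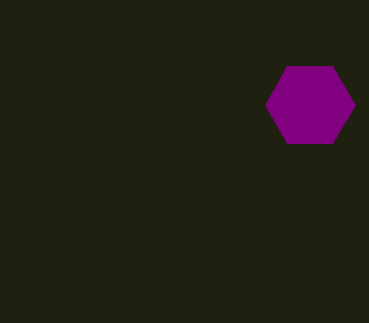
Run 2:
cx = 310, cy = 105, r = 45, fill = 'purple'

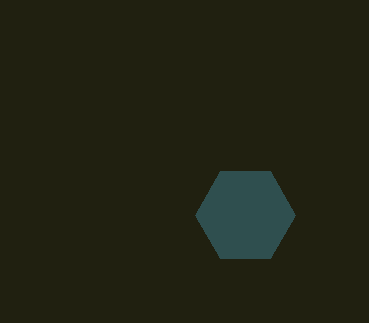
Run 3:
cx = 245
cy = 215
r = 50
fill = 'darkslategray'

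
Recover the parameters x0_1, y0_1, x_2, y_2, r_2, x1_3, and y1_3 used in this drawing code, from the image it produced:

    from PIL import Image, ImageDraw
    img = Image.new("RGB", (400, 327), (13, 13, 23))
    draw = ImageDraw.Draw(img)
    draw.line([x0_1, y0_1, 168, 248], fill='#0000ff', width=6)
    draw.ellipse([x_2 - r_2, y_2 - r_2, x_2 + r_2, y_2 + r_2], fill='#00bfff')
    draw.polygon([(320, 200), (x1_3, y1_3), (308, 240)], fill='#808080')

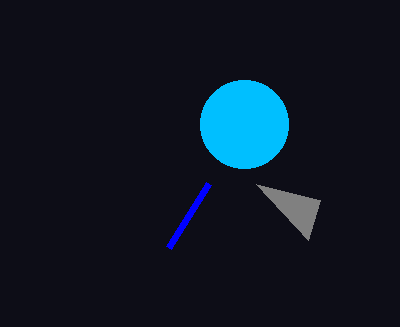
x0_1 = 208; y0_1 = 184; x_2 = 244; y_2 = 124; r_2 = 44; x1_3 = 256; y1_3 = 184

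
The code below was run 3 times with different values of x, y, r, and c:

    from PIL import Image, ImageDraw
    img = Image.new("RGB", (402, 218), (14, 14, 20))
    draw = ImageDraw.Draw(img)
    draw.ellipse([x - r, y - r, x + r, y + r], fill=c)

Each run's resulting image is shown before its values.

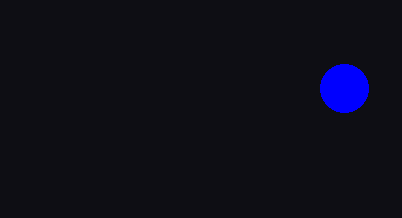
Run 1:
x = 344, y = 88, r = 24, c = 'blue'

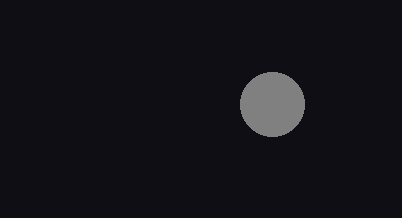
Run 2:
x = 272; y = 104; r = 32; c = 'gray'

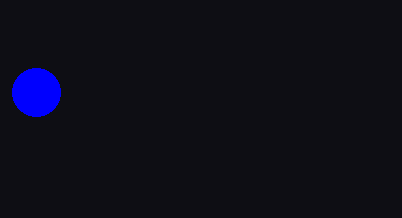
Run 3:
x = 36
y = 92
r = 24
c = 'blue'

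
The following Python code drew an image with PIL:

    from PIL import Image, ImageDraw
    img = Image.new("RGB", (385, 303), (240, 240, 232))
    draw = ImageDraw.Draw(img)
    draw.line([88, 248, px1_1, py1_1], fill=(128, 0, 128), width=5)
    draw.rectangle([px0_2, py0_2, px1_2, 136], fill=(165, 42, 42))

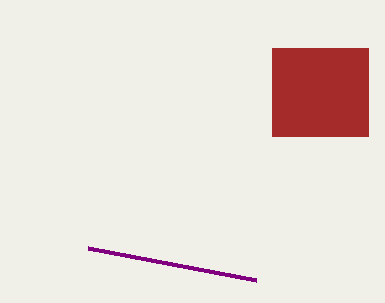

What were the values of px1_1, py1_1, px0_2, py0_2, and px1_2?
px1_1 = 256
py1_1 = 280
px0_2 = 272
py0_2 = 48
px1_2 = 368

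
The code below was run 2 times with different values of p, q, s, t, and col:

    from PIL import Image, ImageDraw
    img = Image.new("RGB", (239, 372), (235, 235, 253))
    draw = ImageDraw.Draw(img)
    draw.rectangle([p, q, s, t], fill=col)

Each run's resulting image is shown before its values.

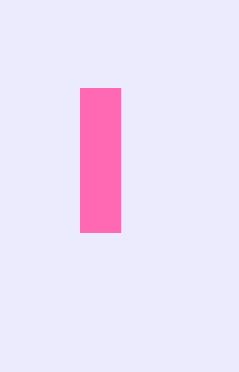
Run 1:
p = 80, q = 88, s = 120, t = 232, col = 'hotpink'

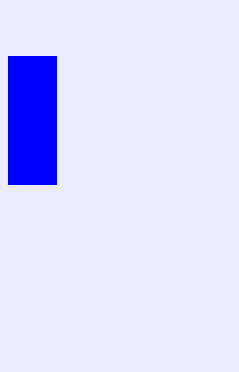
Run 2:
p = 8
q = 56
s = 56
t = 184
col = 'blue'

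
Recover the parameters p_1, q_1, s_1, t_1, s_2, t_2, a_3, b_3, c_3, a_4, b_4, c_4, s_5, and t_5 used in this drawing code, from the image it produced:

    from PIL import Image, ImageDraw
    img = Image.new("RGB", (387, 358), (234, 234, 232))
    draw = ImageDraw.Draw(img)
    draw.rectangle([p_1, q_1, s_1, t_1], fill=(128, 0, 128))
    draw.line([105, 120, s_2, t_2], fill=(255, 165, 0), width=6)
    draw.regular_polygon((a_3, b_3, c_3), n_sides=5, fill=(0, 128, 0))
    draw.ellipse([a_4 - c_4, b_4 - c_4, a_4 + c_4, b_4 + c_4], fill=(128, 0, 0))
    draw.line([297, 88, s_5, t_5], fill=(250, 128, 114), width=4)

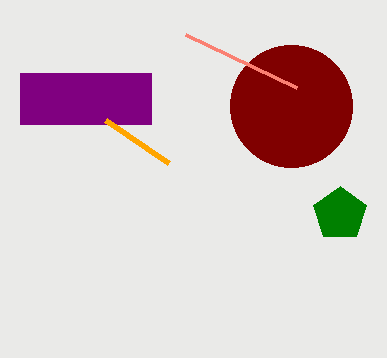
p_1 = 20; q_1 = 73; s_1 = 151; t_1 = 124; s_2 = 168; t_2 = 163; a_3 = 340; b_3 = 214; c_3 = 28; a_4 = 291; b_4 = 106; c_4 = 61; s_5 = 186; t_5 = 35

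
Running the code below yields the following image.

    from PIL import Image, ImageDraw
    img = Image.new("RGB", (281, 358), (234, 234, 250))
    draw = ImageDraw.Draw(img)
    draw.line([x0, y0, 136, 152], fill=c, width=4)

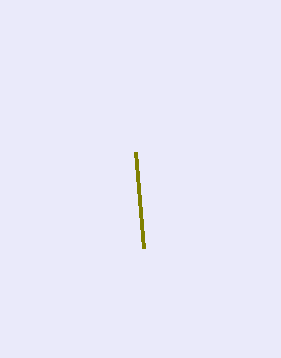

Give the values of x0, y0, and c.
x0 = 144, y0 = 248, c = 'olive'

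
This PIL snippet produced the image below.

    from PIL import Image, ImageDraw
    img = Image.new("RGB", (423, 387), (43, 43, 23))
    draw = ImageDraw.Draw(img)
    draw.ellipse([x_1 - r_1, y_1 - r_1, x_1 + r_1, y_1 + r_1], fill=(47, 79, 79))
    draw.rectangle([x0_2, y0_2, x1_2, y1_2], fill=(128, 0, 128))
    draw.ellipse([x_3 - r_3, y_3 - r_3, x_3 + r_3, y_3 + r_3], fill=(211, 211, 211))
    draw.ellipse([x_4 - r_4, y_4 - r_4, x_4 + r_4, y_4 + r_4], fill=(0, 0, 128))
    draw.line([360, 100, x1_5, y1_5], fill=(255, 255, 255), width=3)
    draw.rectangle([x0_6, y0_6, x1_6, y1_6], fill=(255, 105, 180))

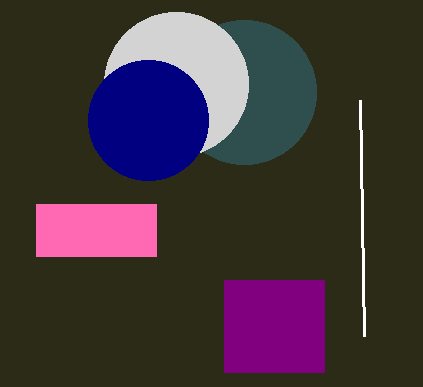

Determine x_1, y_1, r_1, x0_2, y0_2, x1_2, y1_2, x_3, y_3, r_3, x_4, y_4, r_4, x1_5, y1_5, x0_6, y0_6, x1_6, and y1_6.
x_1 = 244
y_1 = 92
r_1 = 72
x0_2 = 224
y0_2 = 280
x1_2 = 324
y1_2 = 372
x_3 = 176
y_3 = 84
r_3 = 72
x_4 = 148
y_4 = 120
r_4 = 60
x1_5 = 364
y1_5 = 336
x0_6 = 36
y0_6 = 204
x1_6 = 156
y1_6 = 256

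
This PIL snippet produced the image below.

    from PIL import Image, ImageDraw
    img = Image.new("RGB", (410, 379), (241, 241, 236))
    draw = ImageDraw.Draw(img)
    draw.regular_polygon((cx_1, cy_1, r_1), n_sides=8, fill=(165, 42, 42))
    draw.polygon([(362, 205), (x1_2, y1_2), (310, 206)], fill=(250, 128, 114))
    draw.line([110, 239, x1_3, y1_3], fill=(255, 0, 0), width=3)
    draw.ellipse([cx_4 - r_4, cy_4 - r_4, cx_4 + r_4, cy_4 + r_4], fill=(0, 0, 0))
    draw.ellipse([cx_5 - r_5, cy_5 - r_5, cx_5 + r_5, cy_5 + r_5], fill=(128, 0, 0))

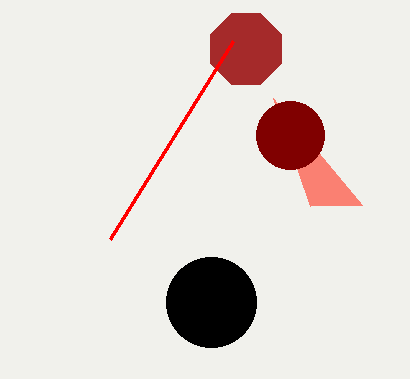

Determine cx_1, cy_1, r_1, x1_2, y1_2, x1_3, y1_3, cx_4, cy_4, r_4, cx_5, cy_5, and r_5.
cx_1 = 246
cy_1 = 49
r_1 = 38
x1_2 = 273
y1_2 = 98
x1_3 = 233
y1_3 = 41
cx_4 = 211
cy_4 = 302
r_4 = 45
cx_5 = 290
cy_5 = 135
r_5 = 34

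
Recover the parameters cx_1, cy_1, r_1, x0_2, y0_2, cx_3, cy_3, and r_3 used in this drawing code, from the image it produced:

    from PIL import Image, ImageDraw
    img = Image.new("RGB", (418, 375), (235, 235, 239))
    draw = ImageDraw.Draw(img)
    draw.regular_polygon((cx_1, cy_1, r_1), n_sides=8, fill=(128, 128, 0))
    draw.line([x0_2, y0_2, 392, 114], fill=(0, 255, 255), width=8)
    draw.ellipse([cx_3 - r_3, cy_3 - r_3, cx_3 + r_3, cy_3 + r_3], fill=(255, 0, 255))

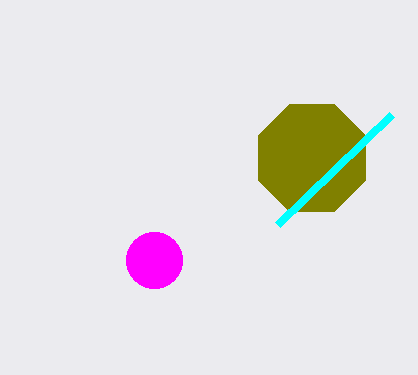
cx_1 = 312; cy_1 = 158; r_1 = 58; x0_2 = 278; y0_2 = 224; cx_3 = 154; cy_3 = 260; r_3 = 28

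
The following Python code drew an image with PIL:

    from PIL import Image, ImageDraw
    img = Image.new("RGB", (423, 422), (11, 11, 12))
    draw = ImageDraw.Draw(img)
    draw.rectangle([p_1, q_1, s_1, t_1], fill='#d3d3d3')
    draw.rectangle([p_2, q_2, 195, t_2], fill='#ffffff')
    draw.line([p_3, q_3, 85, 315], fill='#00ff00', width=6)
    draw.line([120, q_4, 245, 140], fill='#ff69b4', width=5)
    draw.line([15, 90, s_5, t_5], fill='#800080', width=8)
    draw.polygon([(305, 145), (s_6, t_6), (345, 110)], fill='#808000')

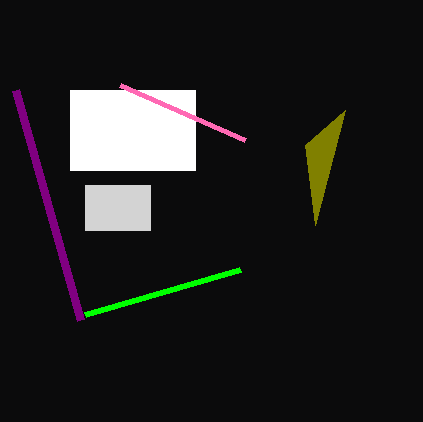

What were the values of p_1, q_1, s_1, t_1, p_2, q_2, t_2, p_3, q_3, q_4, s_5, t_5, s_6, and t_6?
p_1 = 85
q_1 = 185
s_1 = 150
t_1 = 230
p_2 = 70
q_2 = 90
t_2 = 170
p_3 = 240
q_3 = 270
q_4 = 85
s_5 = 80
t_5 = 320
s_6 = 315
t_6 = 225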